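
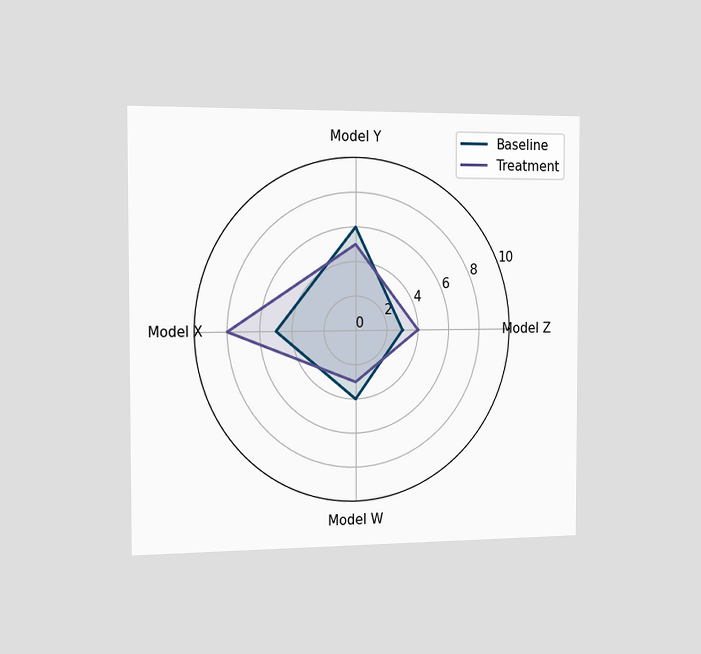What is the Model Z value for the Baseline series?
The chart is viewed slightly from the left. On the Model Z axis, Baseline reaches 3.

3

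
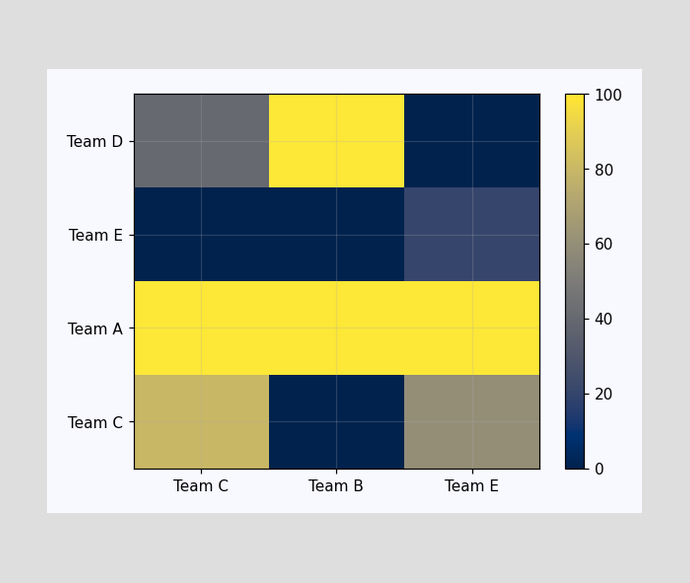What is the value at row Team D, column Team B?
Matching cell (Team D, Team B) against the colorbar gives 100.

100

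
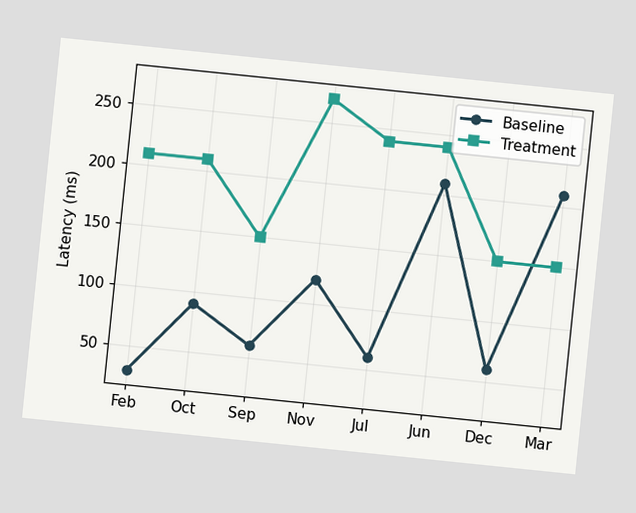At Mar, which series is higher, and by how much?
Baseline, by 60ms

The chart is tilted about 6° clockwise. At Mar, Baseline sits above the other line by 60ms.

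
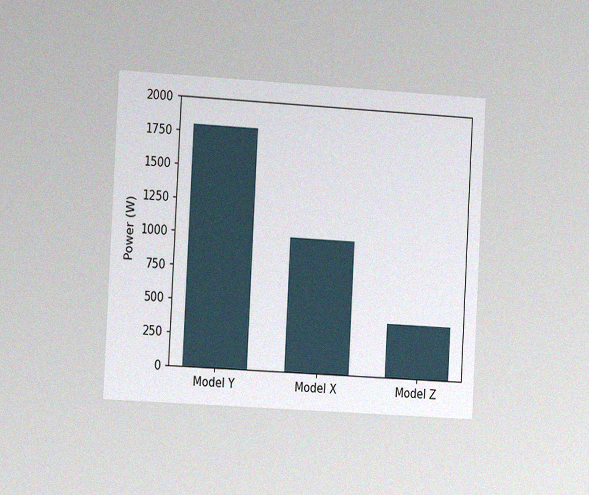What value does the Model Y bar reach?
1800W

The chart is tilted about 3° clockwise and viewed slightly from the left, with some photo noise. Reading along the chart's y-axis, the Model Y bar reaches 1800W.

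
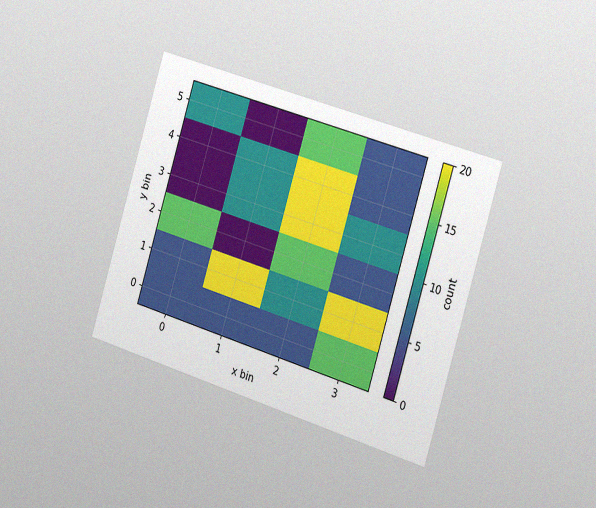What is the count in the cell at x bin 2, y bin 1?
10

The chart is tilted about 17° clockwise and viewed slightly from the right, with some photo noise. Matching the cell (2, 1) against the colorbar gives 10.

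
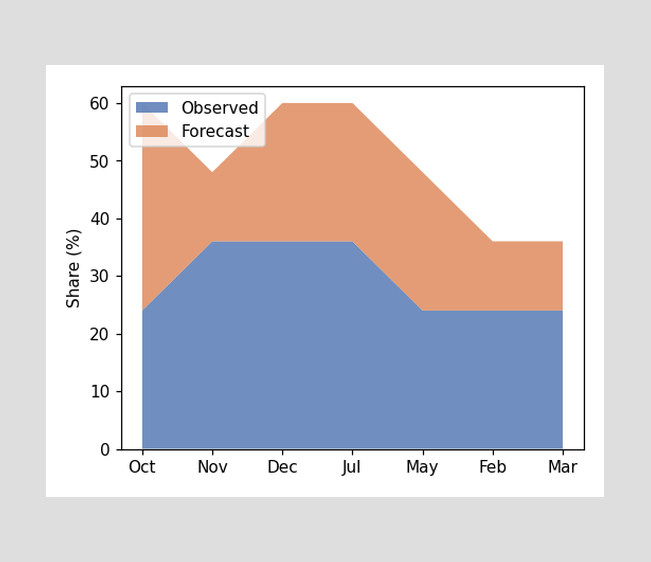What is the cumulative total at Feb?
The stacked total at Feb reaches 36%.

36%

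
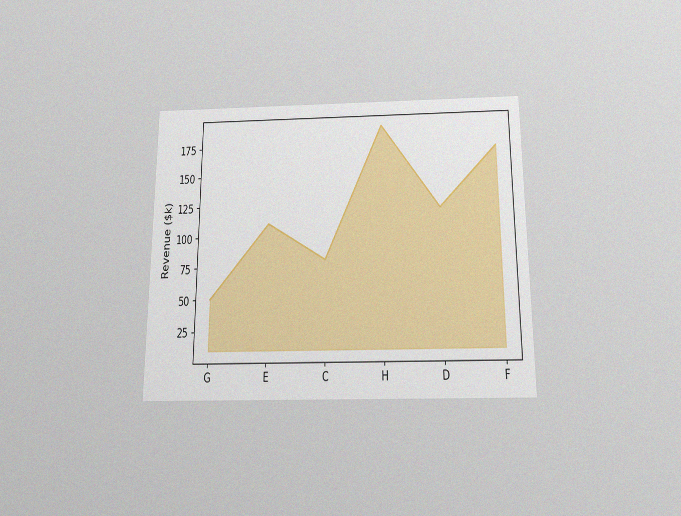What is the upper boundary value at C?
The chart is viewed slightly from below, with some photo noise. At C the upper boundary is at $80k.

$80k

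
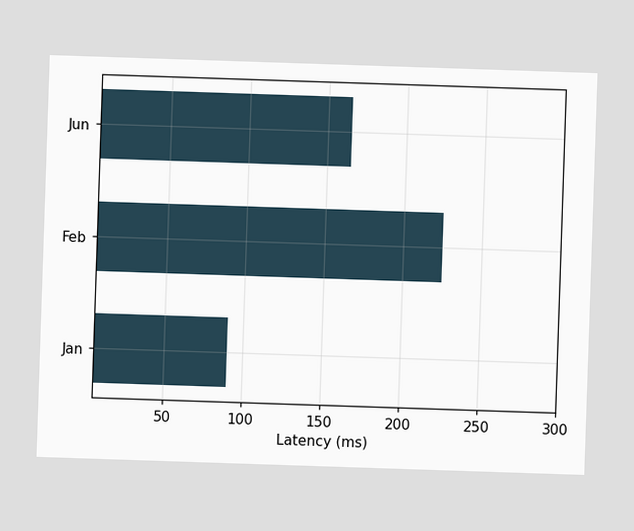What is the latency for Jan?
Reading along the chart's x-axis, the Jan bar reaches 90ms.

90ms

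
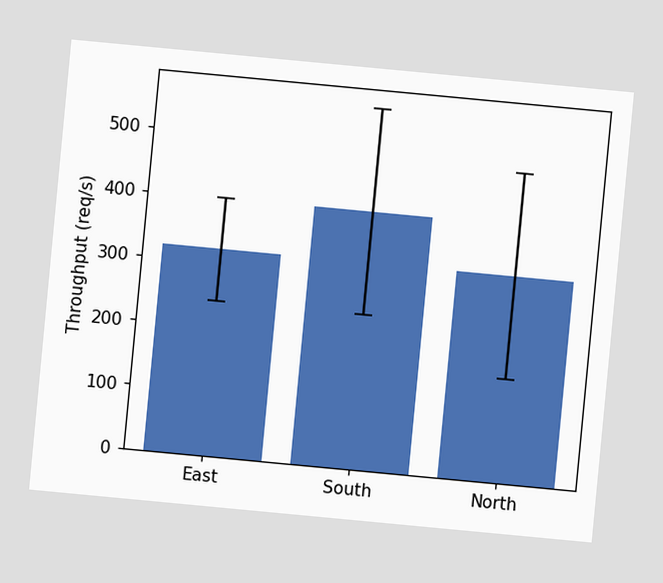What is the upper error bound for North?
480req/s

The chart is tilted about 5° clockwise. The North bar's upper whisker reaches 480req/s.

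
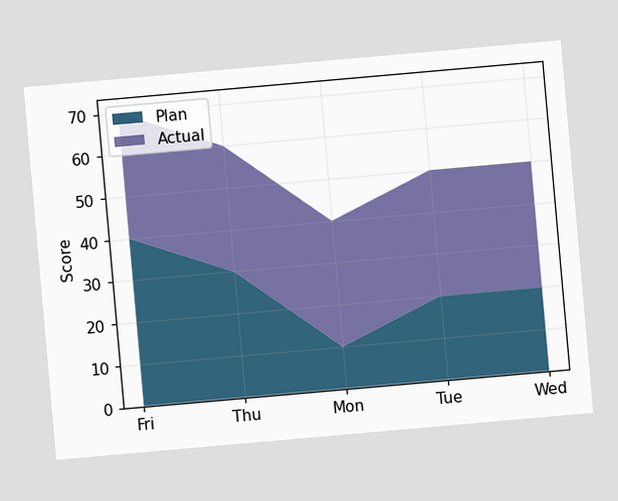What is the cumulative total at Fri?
The chart is tilted about 5° counter-clockwise. The stacked total at Fri reaches 70.

70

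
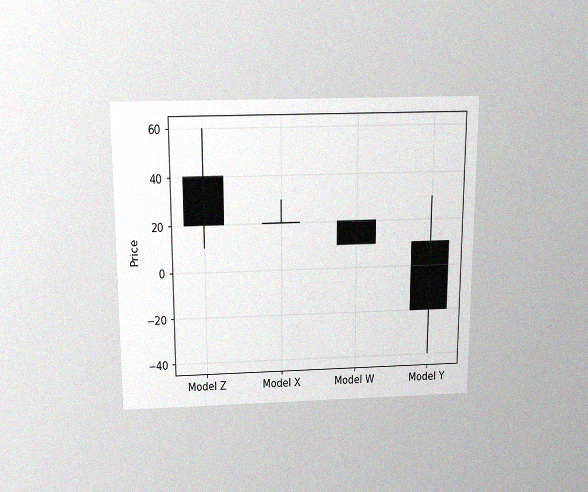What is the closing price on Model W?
The chart is viewed slightly from above, with some photo noise. The Model W candle closes at 10.

10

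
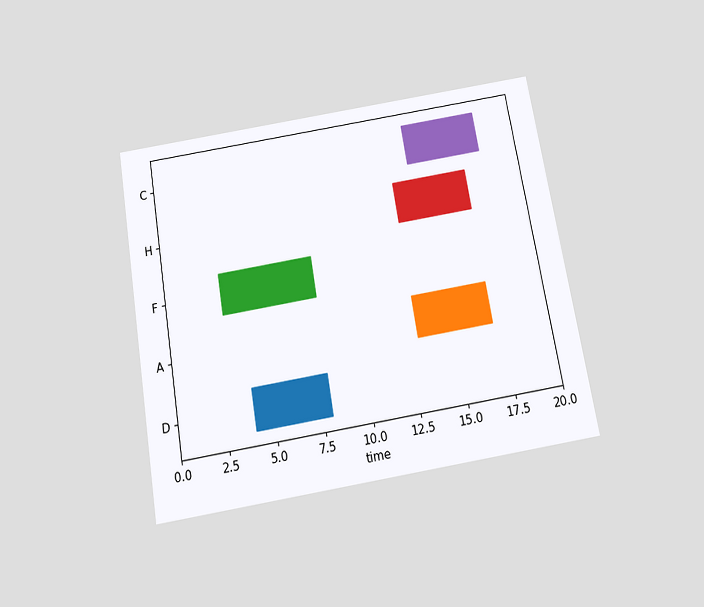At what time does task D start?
The chart is tilted about 10° counter-clockwise and viewed slightly from below. The D bar begins at t=4.

4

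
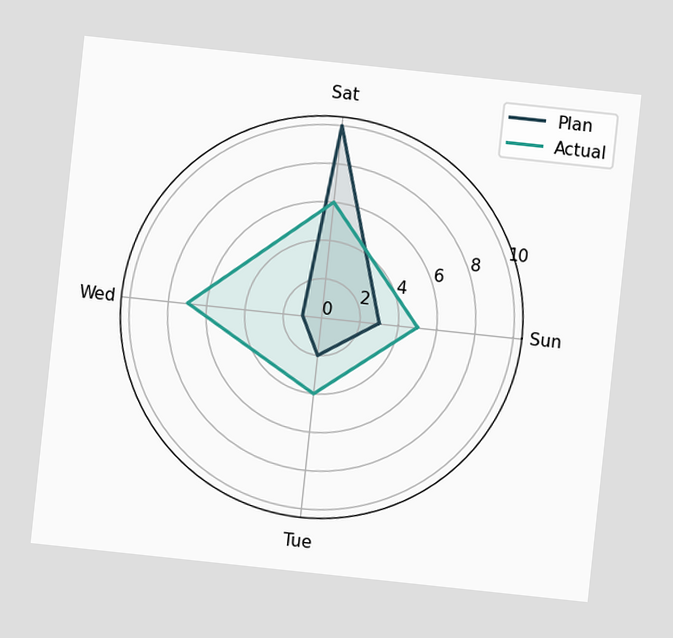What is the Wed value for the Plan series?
1

The chart is tilted about 6° clockwise. On the Wed axis, Plan reaches 1.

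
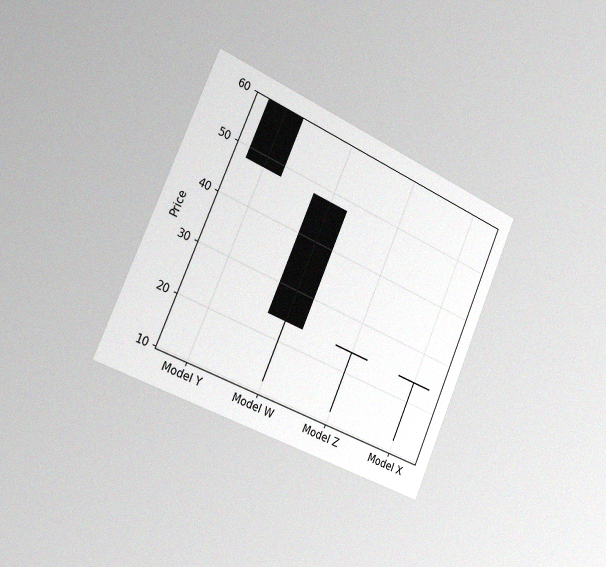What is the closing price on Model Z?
24

The chart is tilted about 24° clockwise and viewed slightly from the left, with some photo noise. The Model Z candle closes at 24.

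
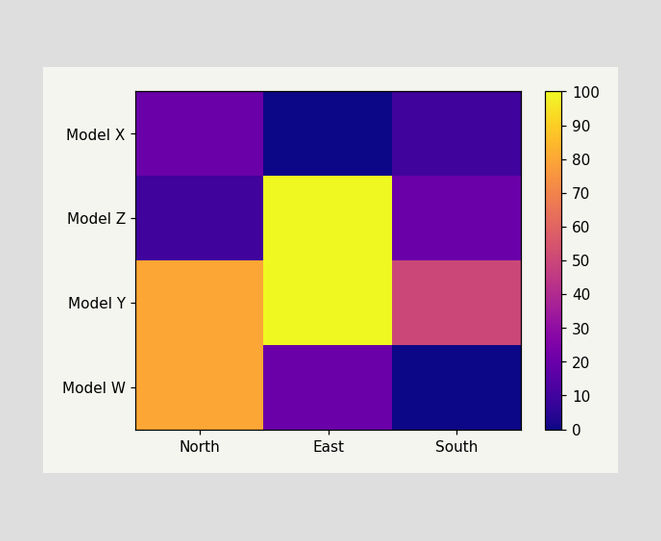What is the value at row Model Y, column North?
Matching cell (Model Y, North) against the colorbar gives 80.

80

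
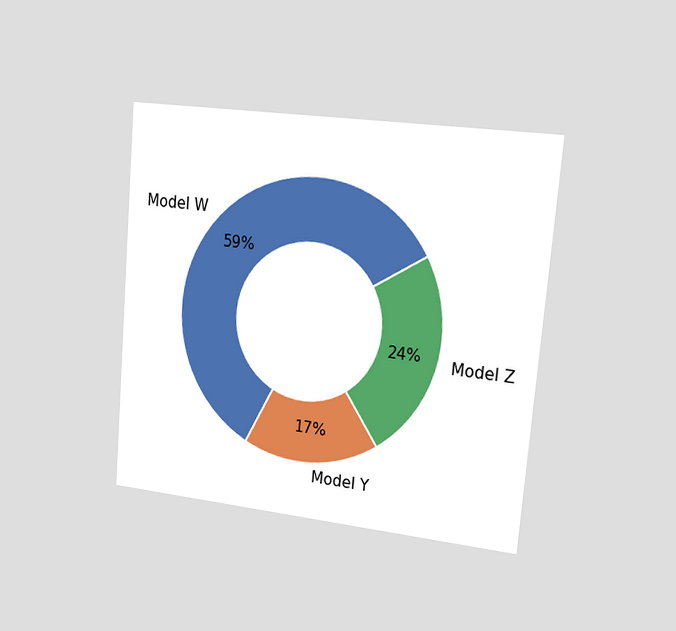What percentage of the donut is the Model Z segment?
The chart is tilted about 5° clockwise and viewed slightly from the right. The Model Z segment takes up 24% of the ring.

24%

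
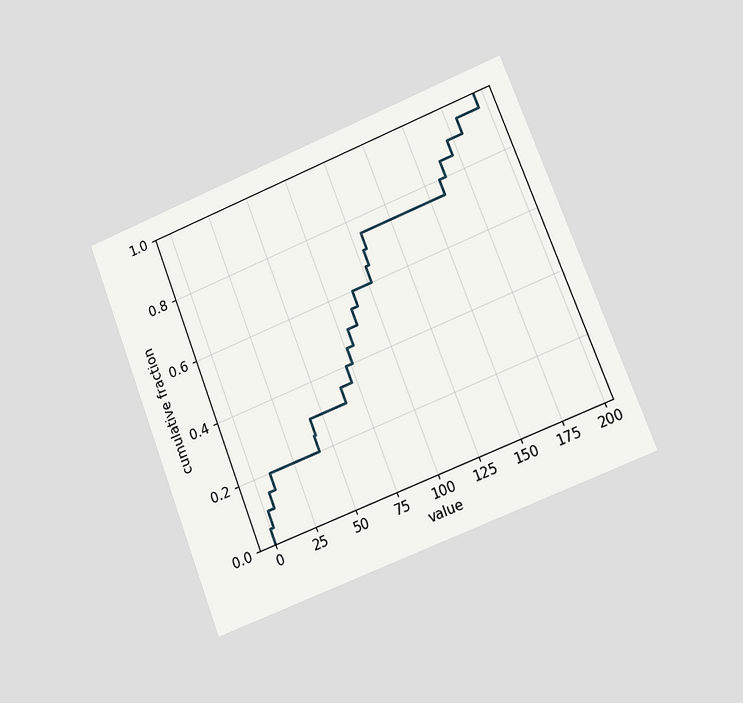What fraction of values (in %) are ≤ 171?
The chart is tilted about 21° counter-clockwise and viewed slightly from the right. At x=171 the ECDF step is at 90%.

90%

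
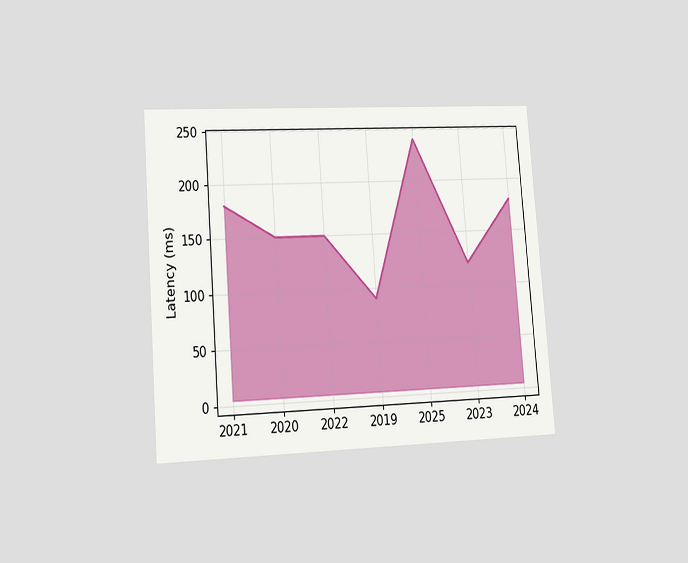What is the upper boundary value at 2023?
120ms

The chart is tilted about 4° counter-clockwise and viewed slightly from the left. At 2023 the upper boundary is at 120ms.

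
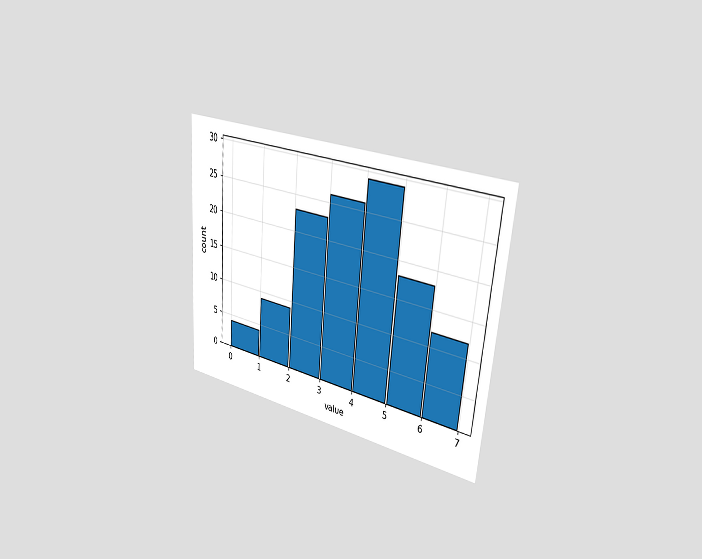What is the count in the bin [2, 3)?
23

The chart is tilted about 5° clockwise and viewed slightly from the right. The [2, 3) bin has height 23.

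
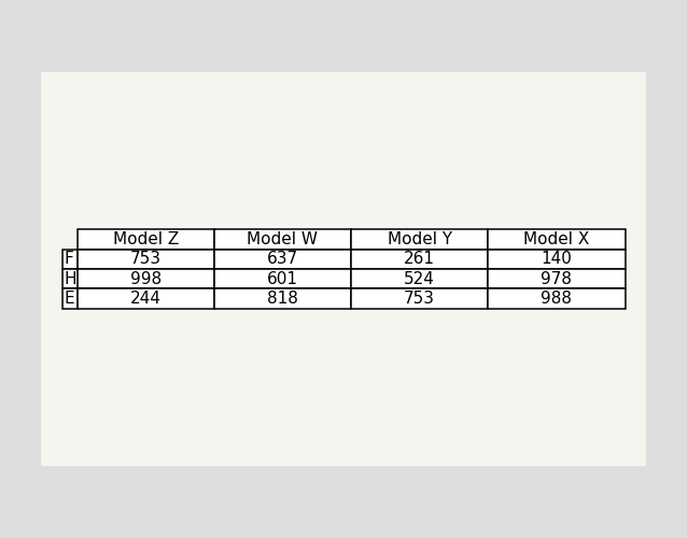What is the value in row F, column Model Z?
The (F, Model Z) cell reads 753.

753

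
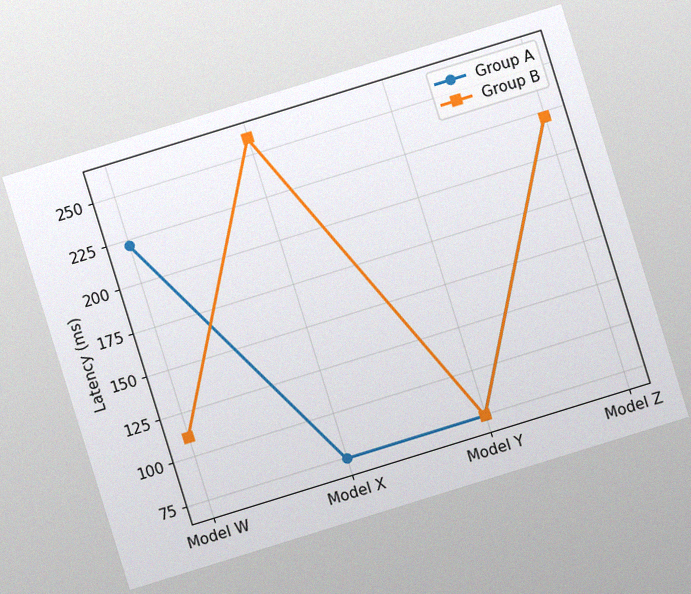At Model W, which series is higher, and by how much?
The chart is tilted about 17° counter-clockwise, with some photo noise. At Model W, Group A sits above the other line by 111ms.

Group A, by 111ms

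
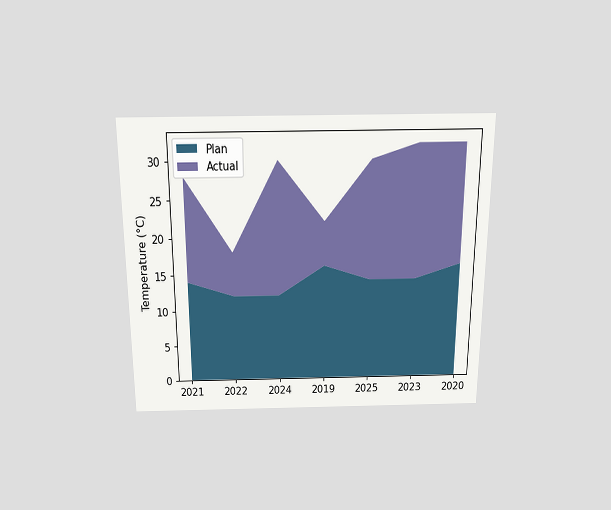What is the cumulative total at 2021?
28°C

The chart is viewed slightly from above. The stacked total at 2021 reaches 28°C.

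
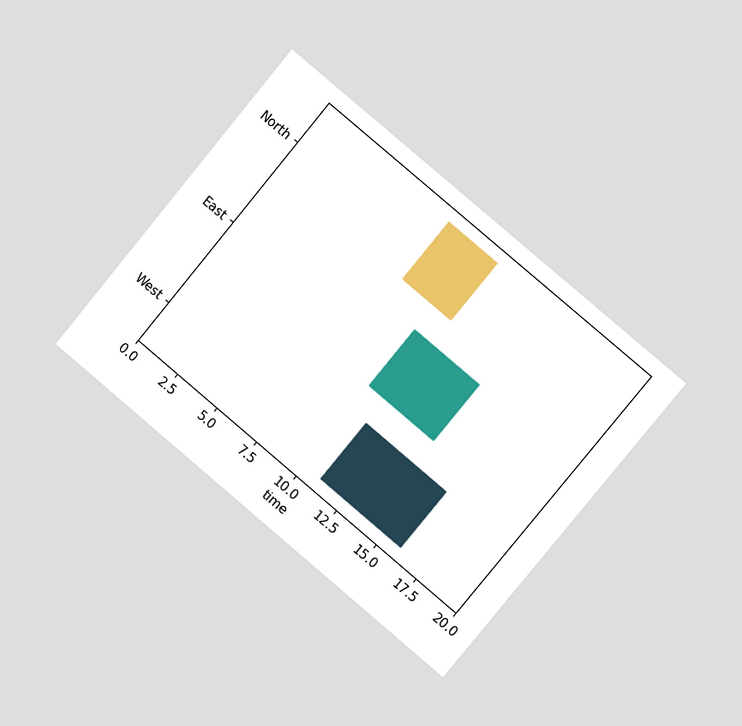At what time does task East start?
10

The chart is tilted about 40° clockwise and viewed slightly from the right. The East bar begins at t=10.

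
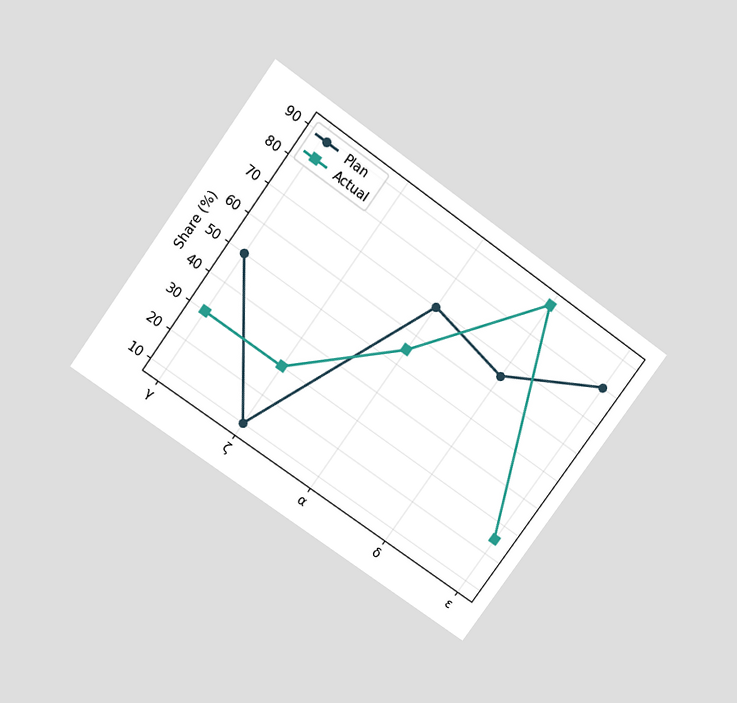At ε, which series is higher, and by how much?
The chart is tilted about 36° clockwise and viewed slightly from above. At ε, Plan sits above the other line by 55%.

Plan, by 55%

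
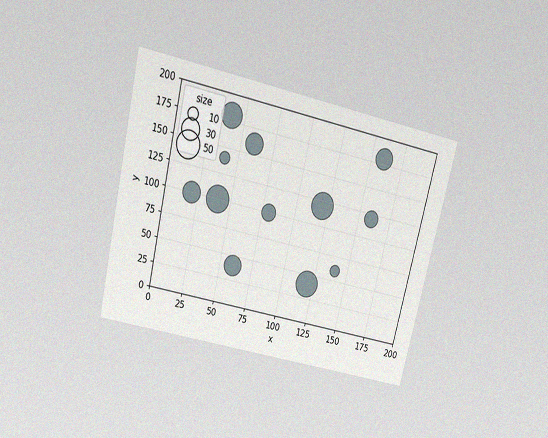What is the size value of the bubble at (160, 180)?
The chart is tilted about 13° clockwise and viewed slightly from above, with some photo noise. Matching the bubble at (160, 180) against the size legend gives 30.

30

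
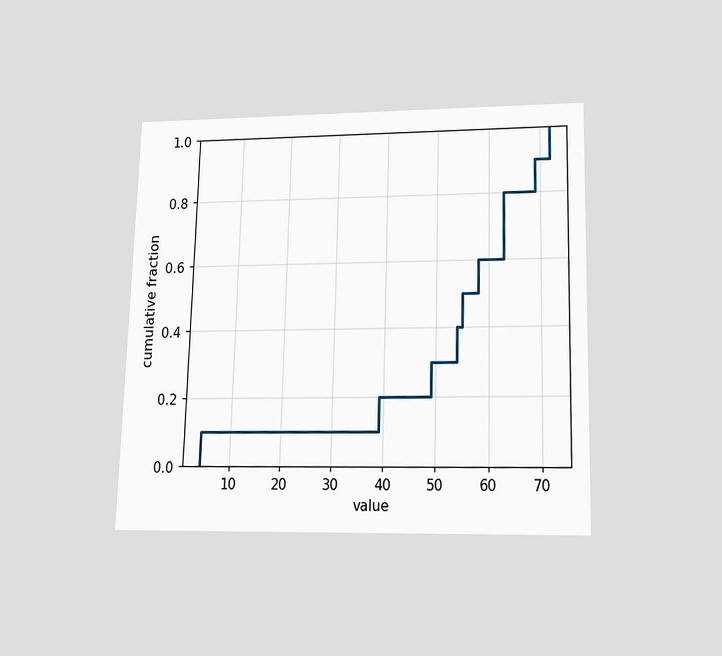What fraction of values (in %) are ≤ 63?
80%

The chart is viewed slightly from below. At x=63 the ECDF step is at 80%.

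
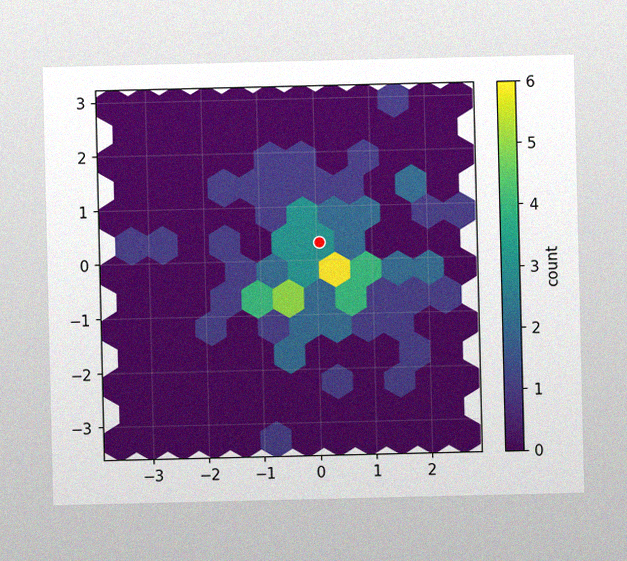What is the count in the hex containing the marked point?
The image has some photo noise and uneven lighting. The marked hex reads 3 on the colorbar.

3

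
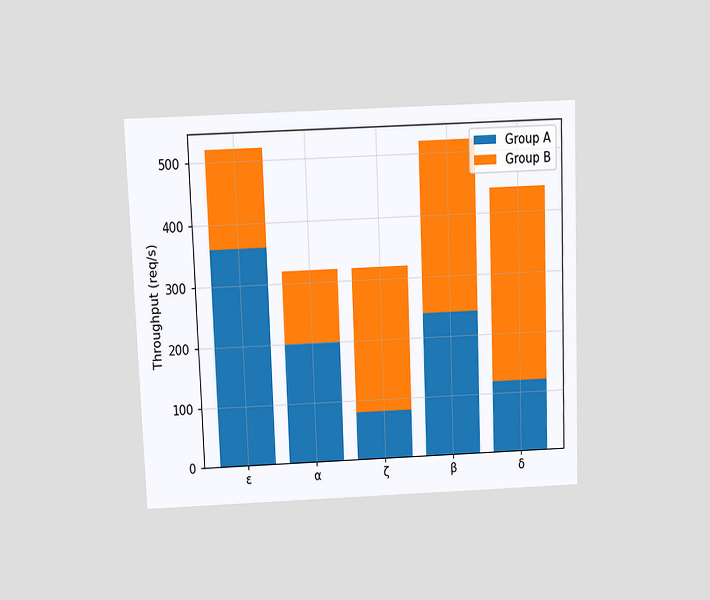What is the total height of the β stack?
520req/s

The chart is tilted about 2° counter-clockwise and viewed slightly from above. The β stack's top reaches 520req/s on the y-axis.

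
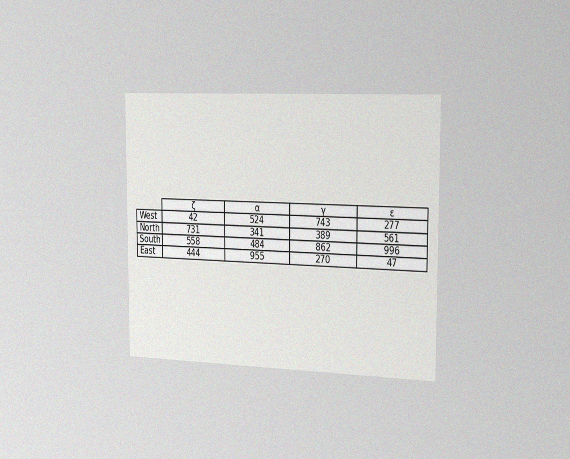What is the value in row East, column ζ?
The chart is viewed slightly from the right, with some photo noise. The (East, ζ) cell reads 444.

444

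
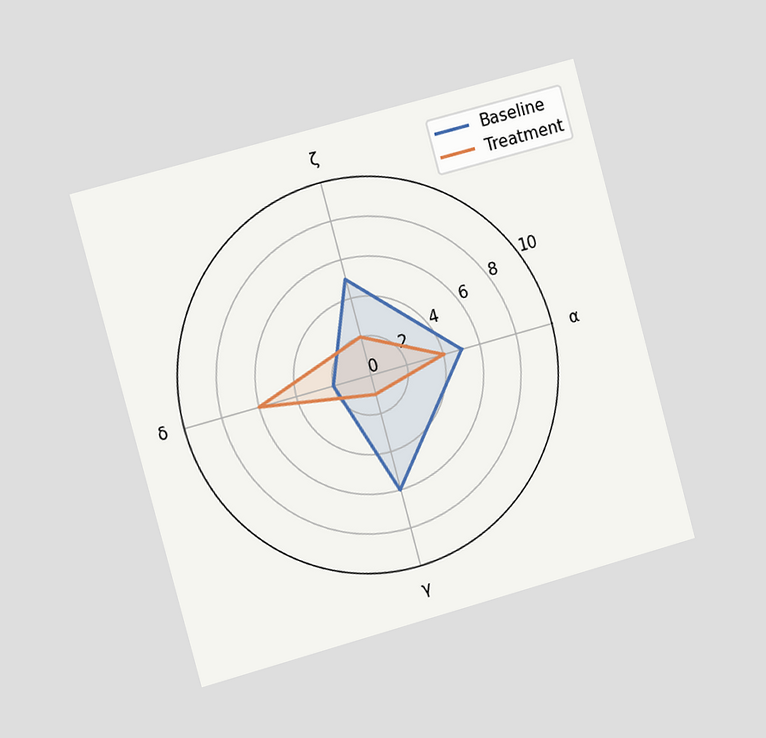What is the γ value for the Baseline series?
6

The chart is tilted about 15° counter-clockwise and viewed slightly from the left. On the γ axis, Baseline reaches 6.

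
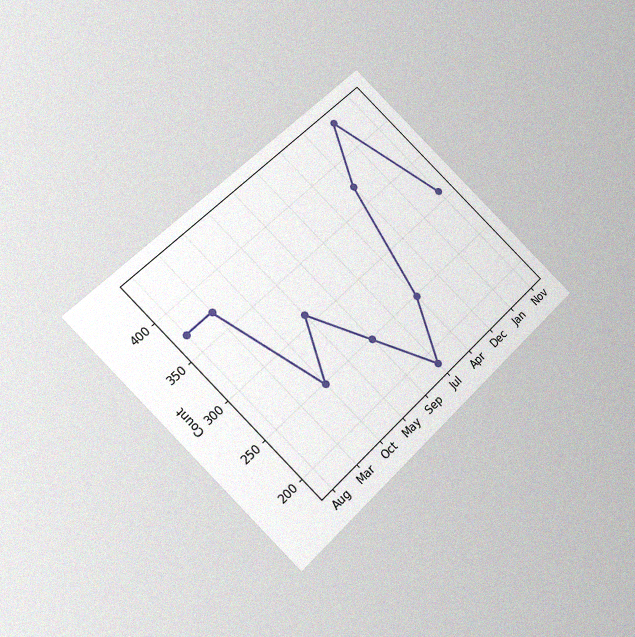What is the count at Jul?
The chart is tilted about 45° counter-clockwise and viewed at a slight angle, with some photo noise. At Jul, the line is at 186.

186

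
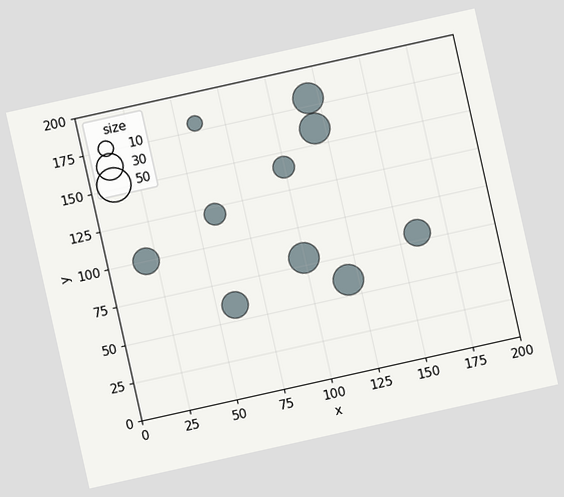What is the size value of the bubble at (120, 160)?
The chart is tilted about 13° counter-clockwise. Matching the bubble at (120, 160) against the size legend gives 40.

40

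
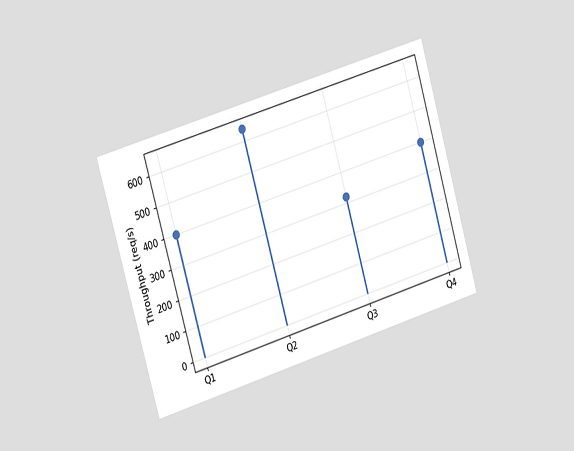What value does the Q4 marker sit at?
The chart is tilted about 16° counter-clockwise and viewed slightly from the left. The Q4 marker sits at 400req/s.

400req/s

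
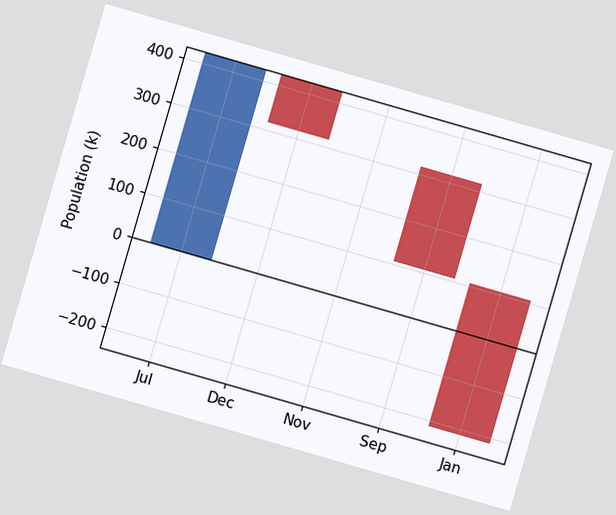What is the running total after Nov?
318k

The chart is tilted about 16° clockwise. After Nov the running total reaches 318k.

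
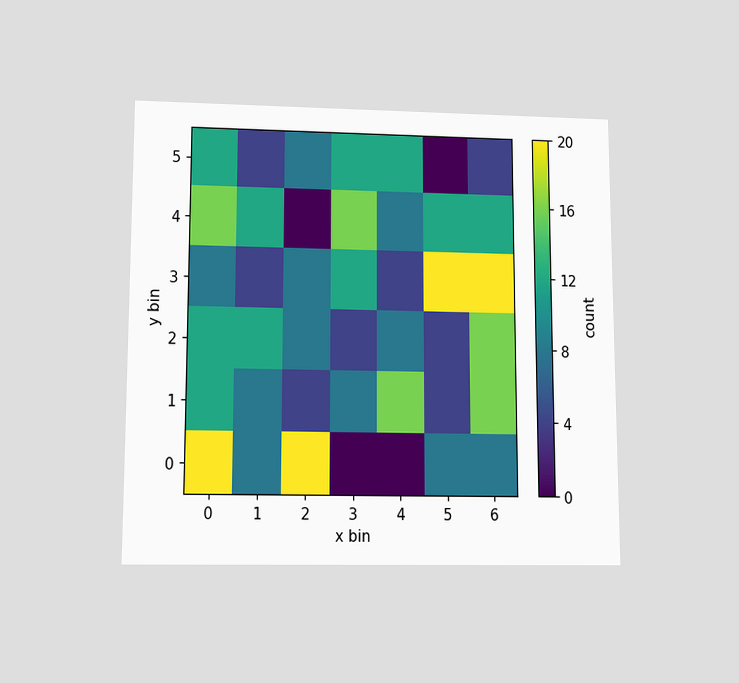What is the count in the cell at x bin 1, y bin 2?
12

The chart is viewed slightly from below. Matching the cell (1, 2) against the colorbar gives 12.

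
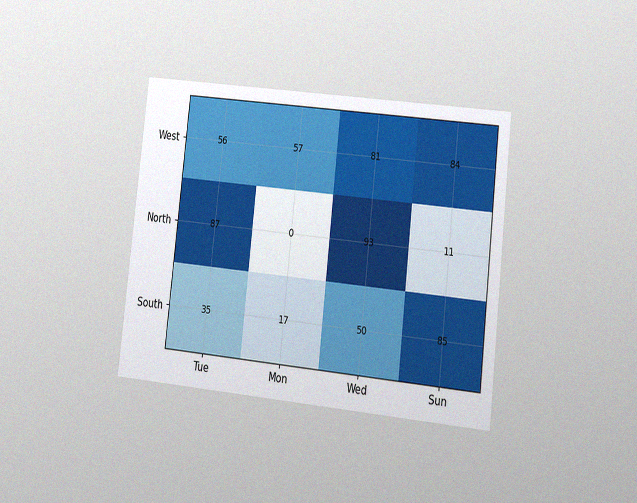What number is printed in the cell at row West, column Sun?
84

The chart is tilted about 6° clockwise and viewed at a slight angle, with some photo noise. The (West, Sun) cell reads 84.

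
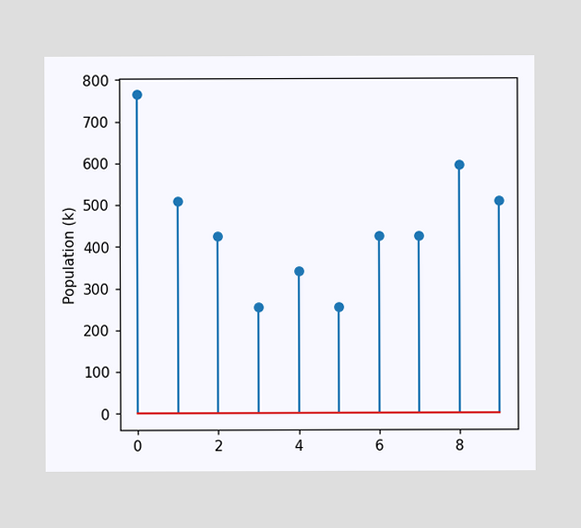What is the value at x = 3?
The stem at x=3 reaches 255k.

255k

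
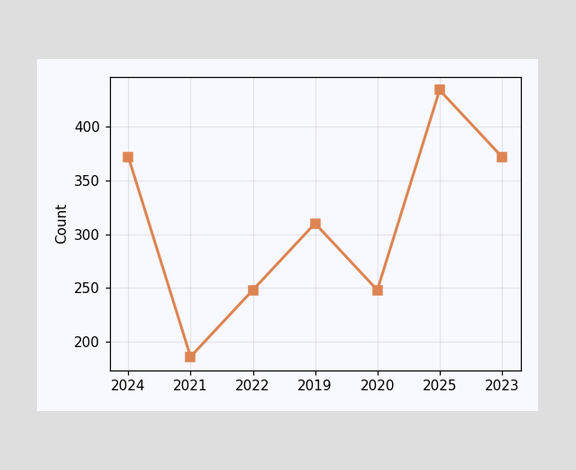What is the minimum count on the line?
186

The lowest point is at 2021, and reading across to the y-axis gives 186.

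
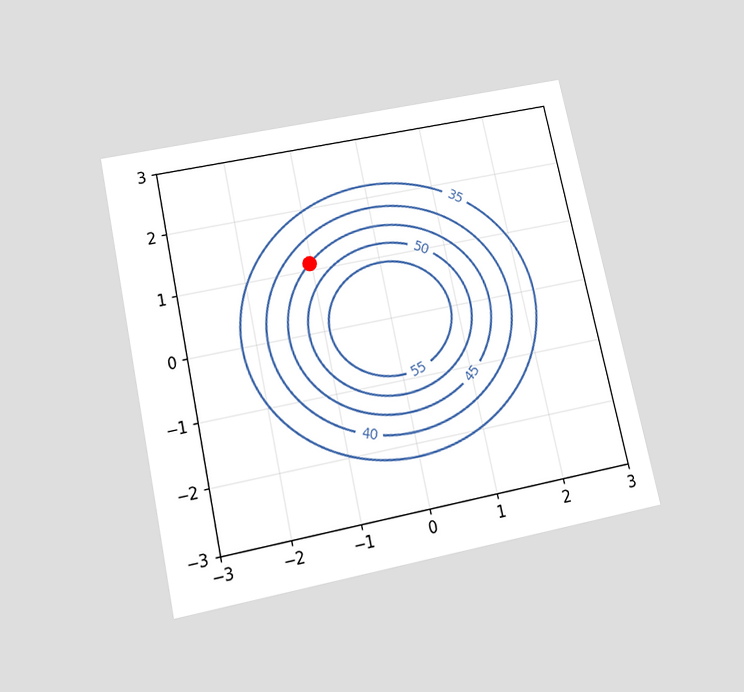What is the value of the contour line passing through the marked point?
45

The chart is tilted about 12° counter-clockwise and viewed slightly from below. The marked point sits on the contour labelled 45.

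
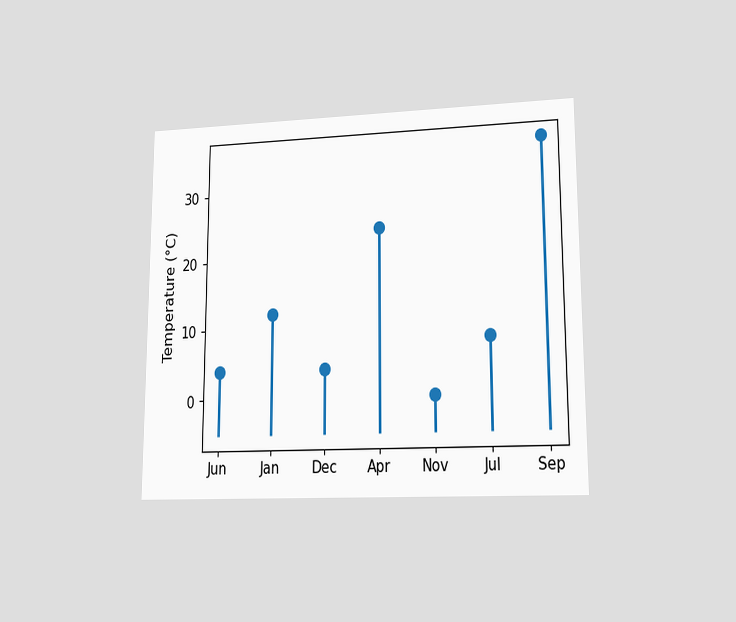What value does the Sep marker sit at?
The chart is viewed at a slight angle. The Sep marker sits at 36°C.

36°C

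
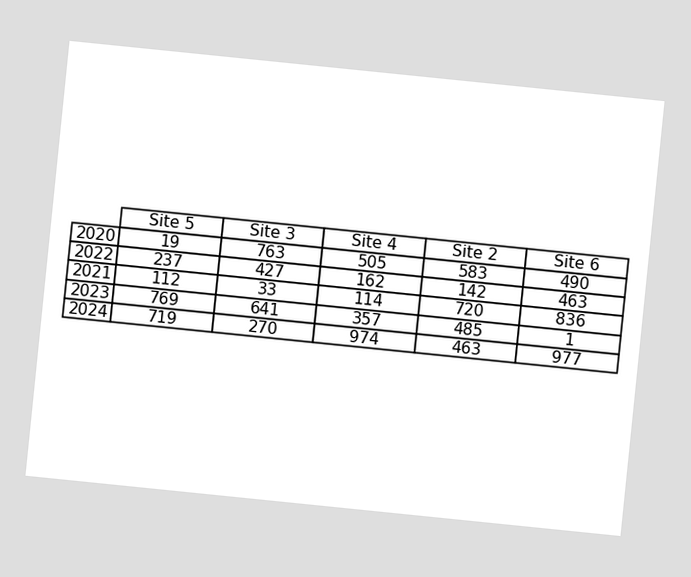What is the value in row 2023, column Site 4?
357

The chart is tilted about 6° clockwise. The (2023, Site 4) cell reads 357.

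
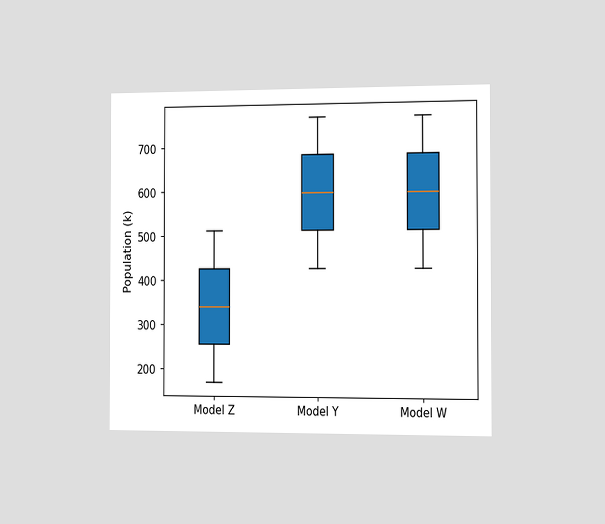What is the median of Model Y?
595k

The chart is viewed slightly from the right. The median line in the Model Y box sits at 595k.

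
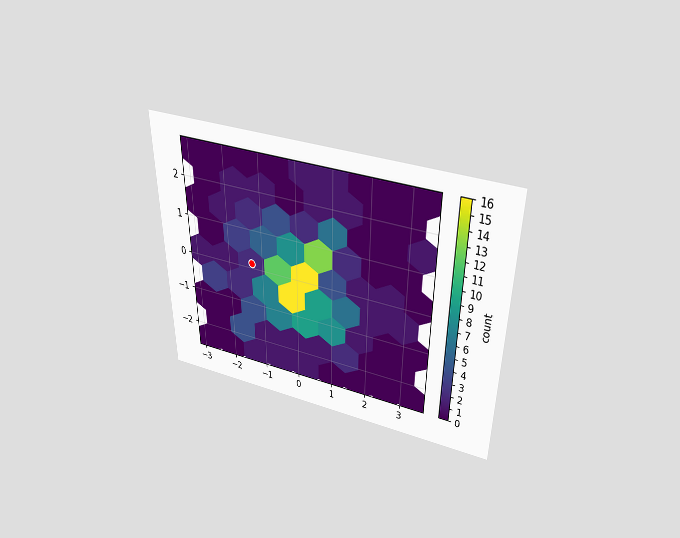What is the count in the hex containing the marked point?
The chart is viewed slightly from above. The marked hex reads 2 on the colorbar.

2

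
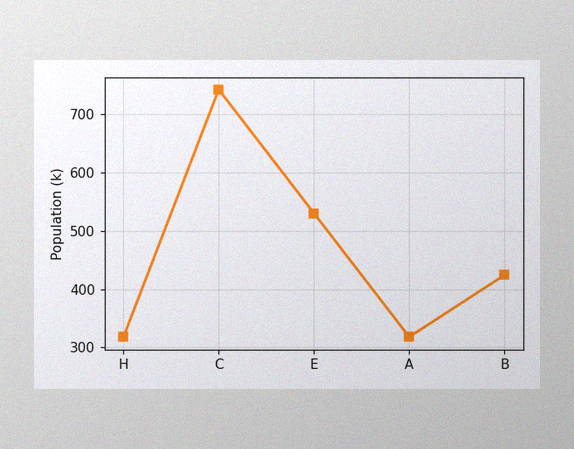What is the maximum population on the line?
742k

The image has some photo noise and uneven lighting. The highest point is at C, and reading across to the y-axis gives 742k.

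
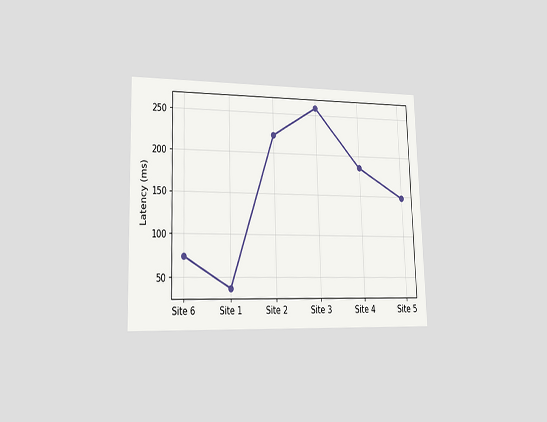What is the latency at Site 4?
185ms

The chart is viewed slightly from the left. At Site 4, the line is at 185ms.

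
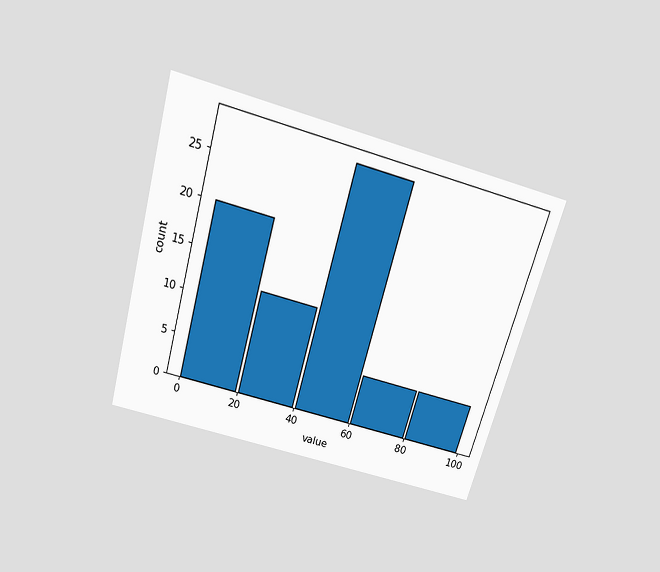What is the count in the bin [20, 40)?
12

The chart is tilted about 16° clockwise and viewed slightly from above. The [20, 40) bin has height 12.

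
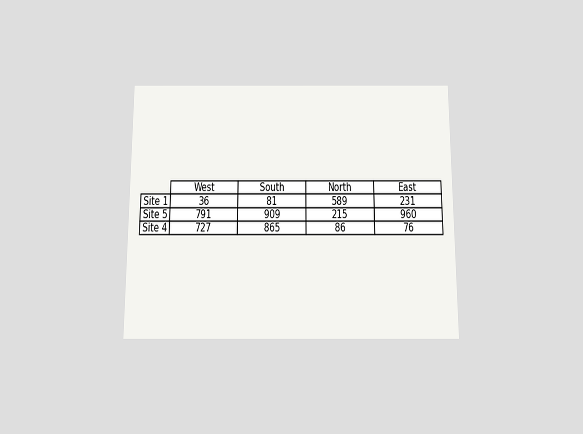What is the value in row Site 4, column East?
The chart is viewed slightly from below. The (Site 4, East) cell reads 76.

76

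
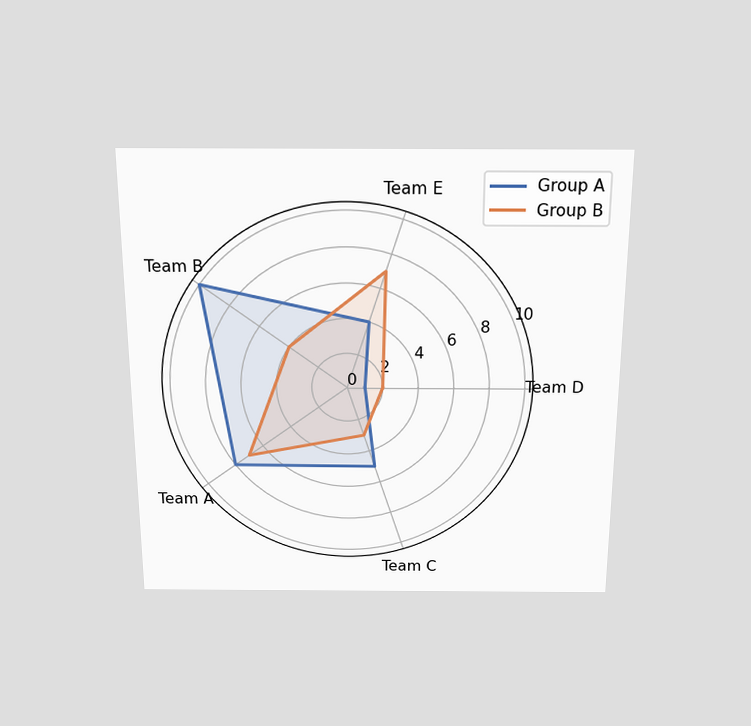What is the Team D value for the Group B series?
The chart is viewed slightly from above. On the Team D axis, Group B reaches 2.

2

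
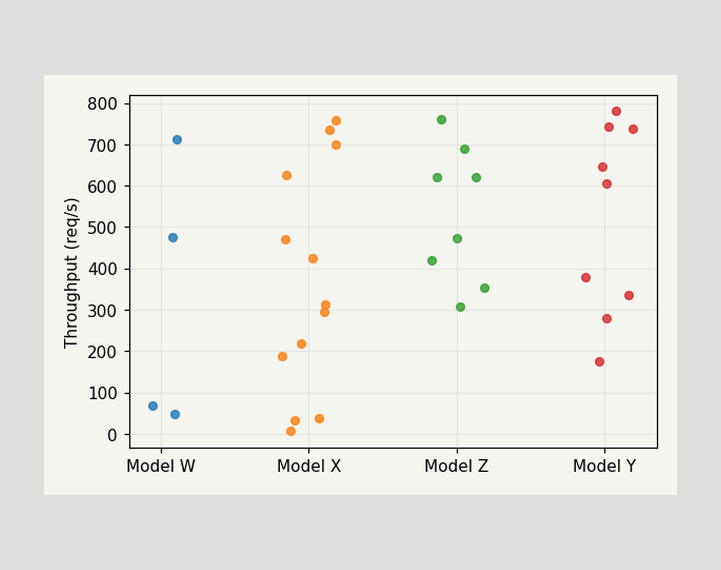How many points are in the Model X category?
Counting the markers in the Model X column gives 13.

13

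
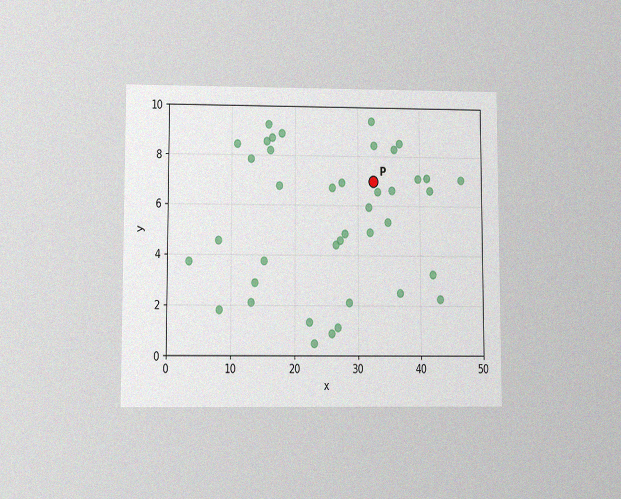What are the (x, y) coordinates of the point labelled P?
(32.5, 7)

The chart is viewed at a slight angle, with some photo noise. Following the gridlines from P to each axis, P sits at (32.5, 7).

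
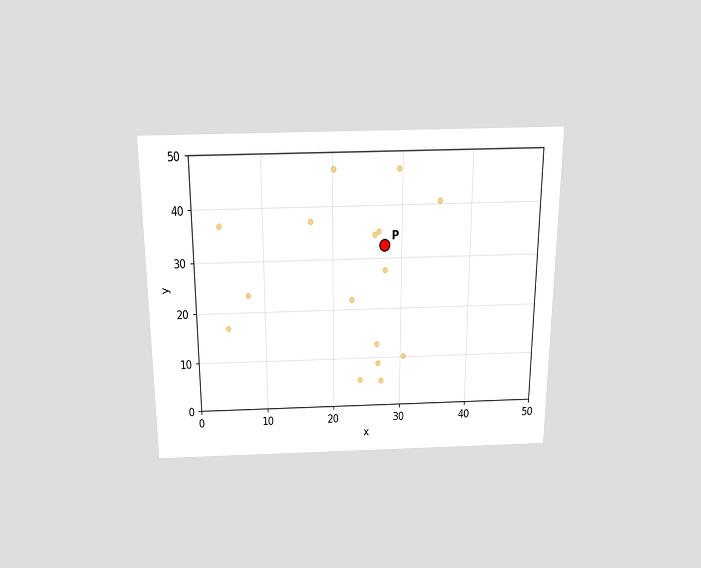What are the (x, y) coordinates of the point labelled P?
The chart is viewed slightly from above. Following the gridlines from P to each axis, P sits at (27.5, 32.5).

(27.5, 32.5)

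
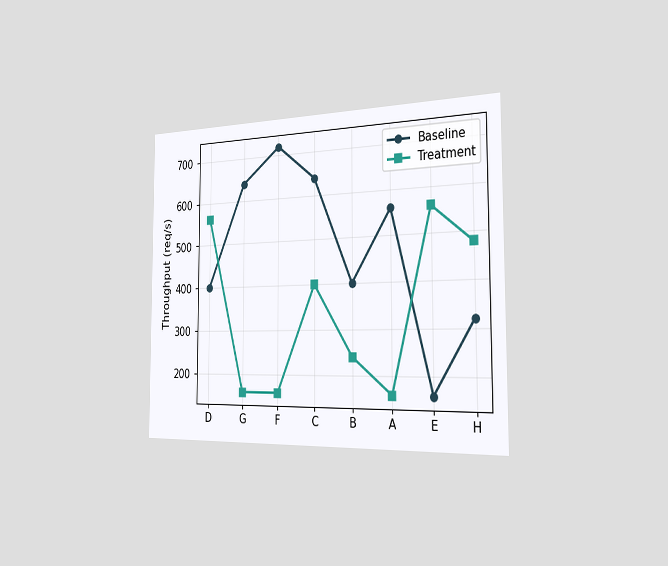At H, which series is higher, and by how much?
The chart is viewed slightly from the right. At H, Treatment sits above the other line by 160req/s.

Treatment, by 160req/s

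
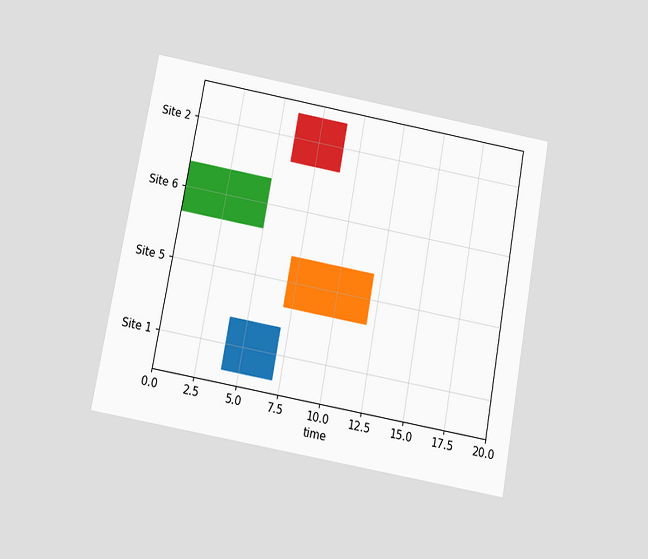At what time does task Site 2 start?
The chart is tilted about 10° clockwise and viewed slightly from below. The Site 2 bar begins at t=6.

6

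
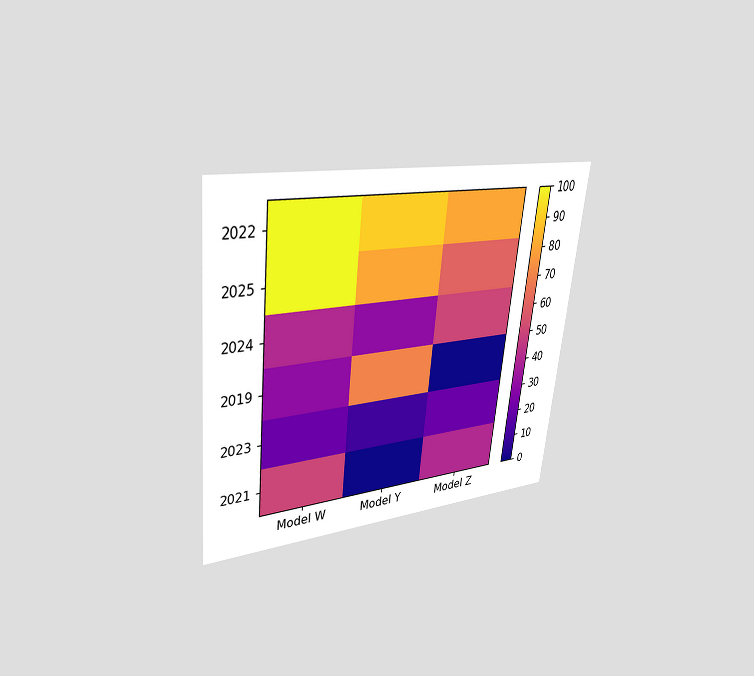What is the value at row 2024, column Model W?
The chart is tilted about 6° clockwise and viewed at a slight angle. Matching cell (2024, Model W) against the colorbar gives 40.

40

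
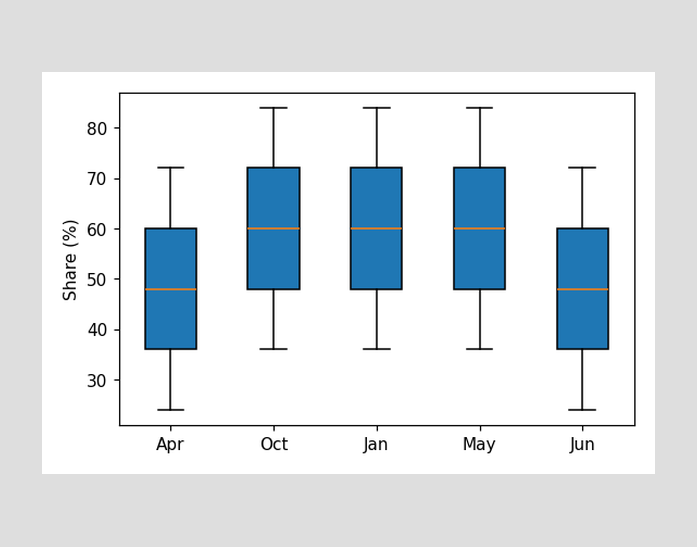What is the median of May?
60%

The median line in the May box sits at 60%.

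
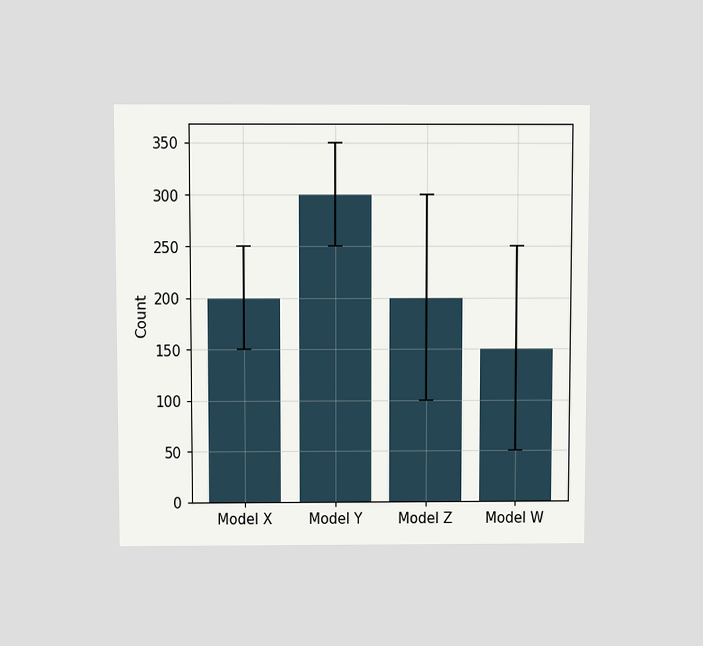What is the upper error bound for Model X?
250

The chart is viewed slightly from above. The Model X bar's upper whisker reaches 250.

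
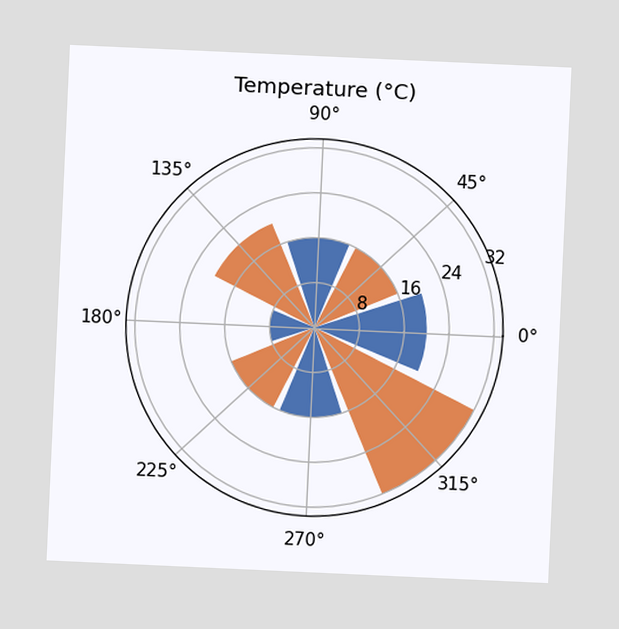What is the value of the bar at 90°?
The chart is tilted about 3° clockwise. The bar at 90° reaches 16°C on the radial axis.

16°C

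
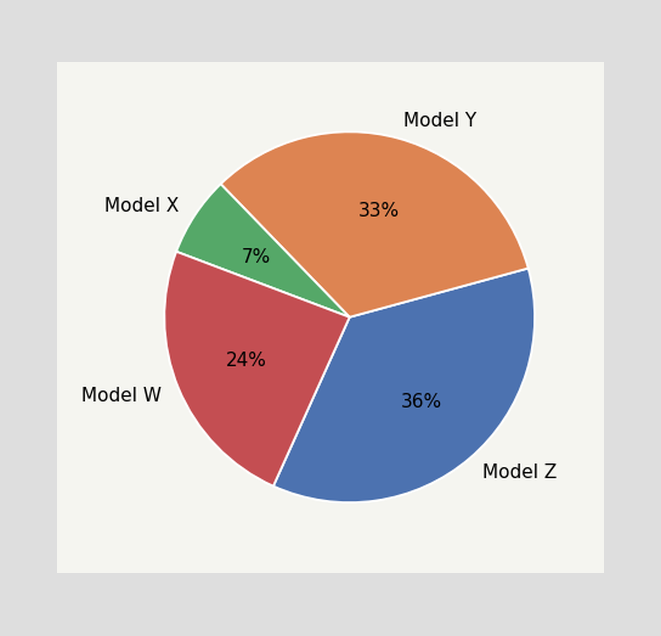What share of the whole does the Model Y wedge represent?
33%

The Model Y slice takes up 33% of the pie.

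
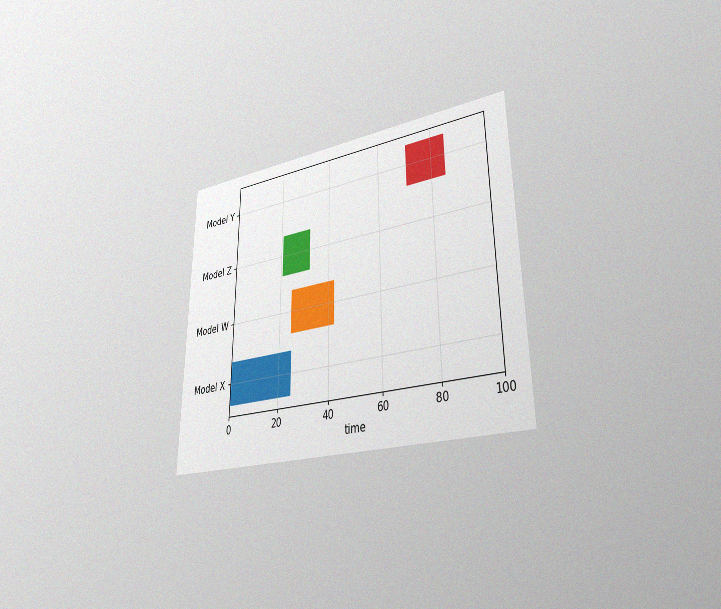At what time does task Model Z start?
The chart is viewed slightly from the right, with some photo noise. The Model Z bar begins at t=21.

21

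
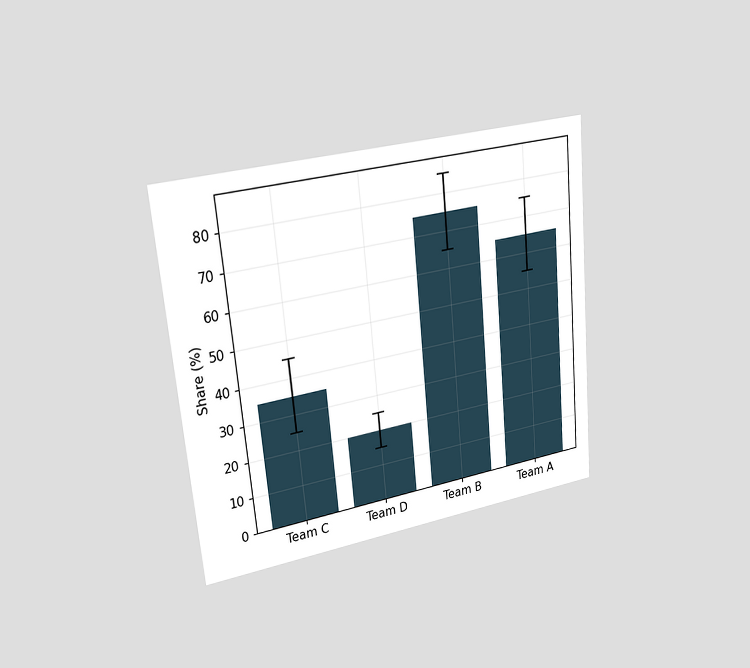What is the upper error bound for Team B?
85%

The chart is tilted about 5° counter-clockwise and viewed slightly from the left. The Team B bar's upper whisker reaches 85%.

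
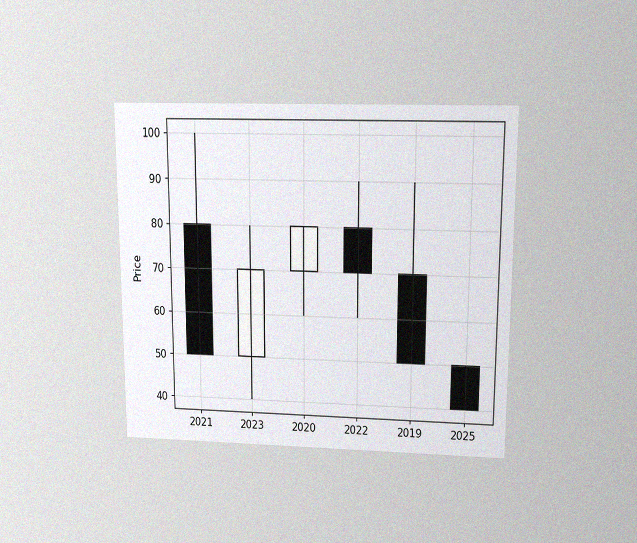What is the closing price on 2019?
The chart is viewed slightly from above, with some photo noise. The 2019 candle closes at 50.

50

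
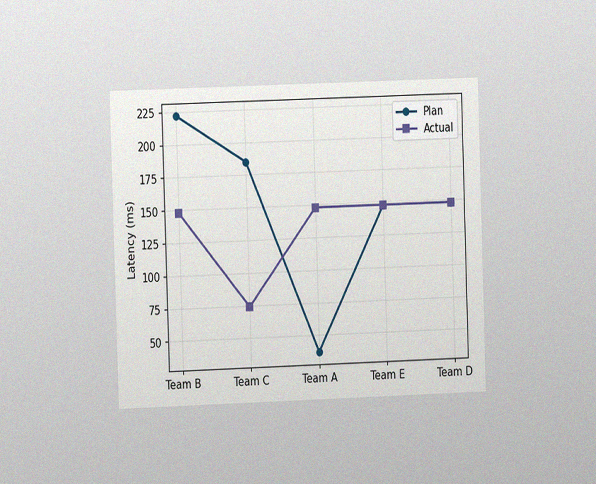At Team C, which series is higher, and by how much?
Plan, by 111ms

The chart is viewed at a slight angle, with some photo noise. At Team C, Plan sits above the other line by 111ms.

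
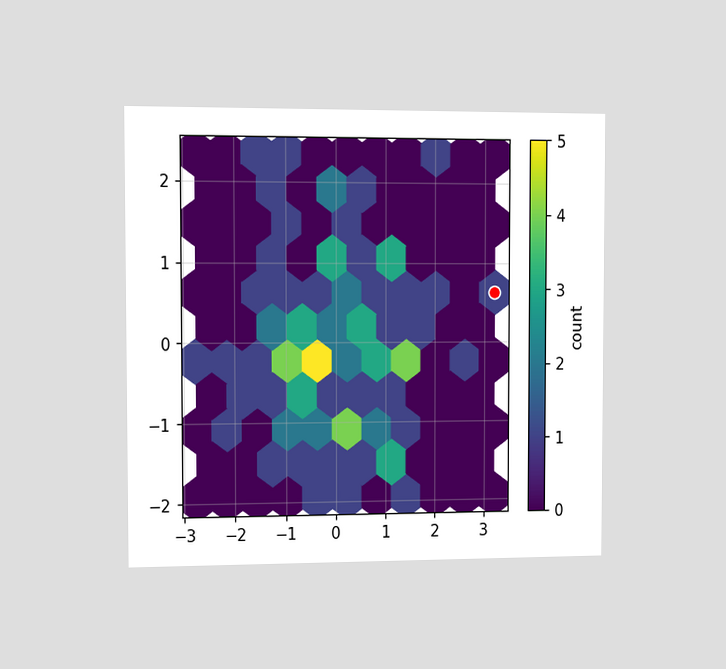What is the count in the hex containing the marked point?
1

The chart is viewed slightly from the left. The marked hex reads 1 on the colorbar.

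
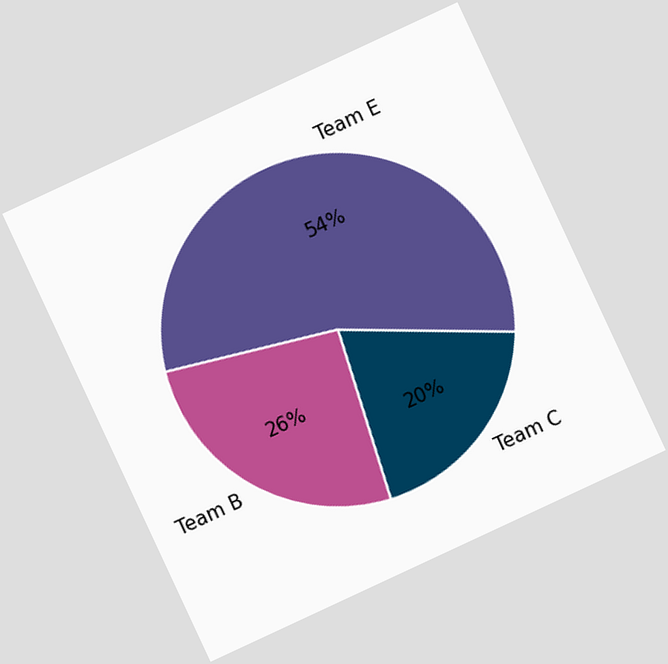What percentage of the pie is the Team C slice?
20%

The chart is tilted about 25° counter-clockwise. The Team C slice takes up 20% of the pie.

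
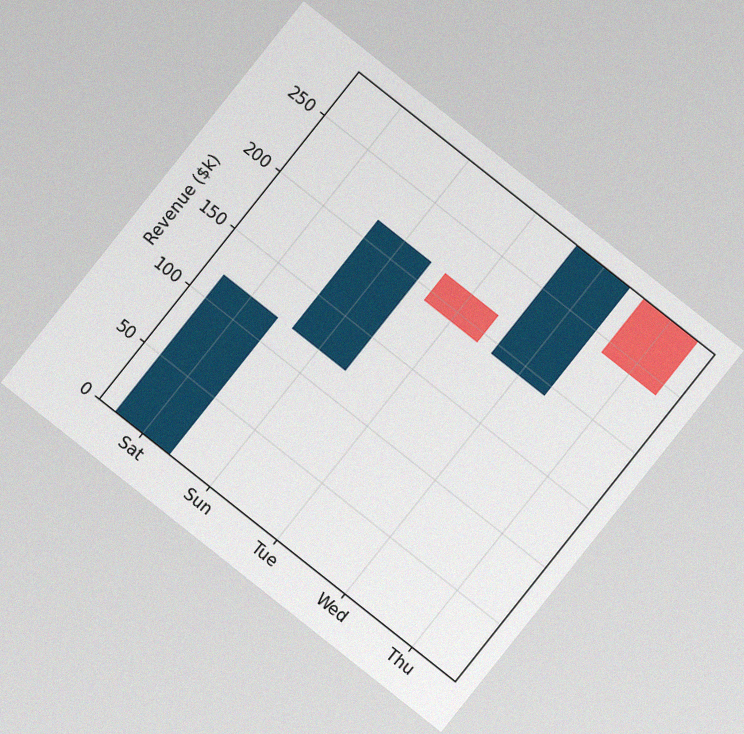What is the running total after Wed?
$288k

The chart is tilted about 38° clockwise, with some photo noise. After Wed the running total reaches $288k.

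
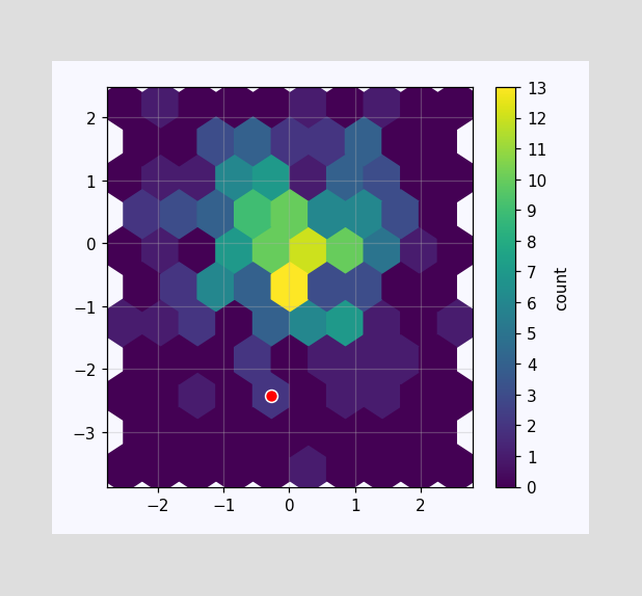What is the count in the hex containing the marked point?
2

The marked hex reads 2 on the colorbar.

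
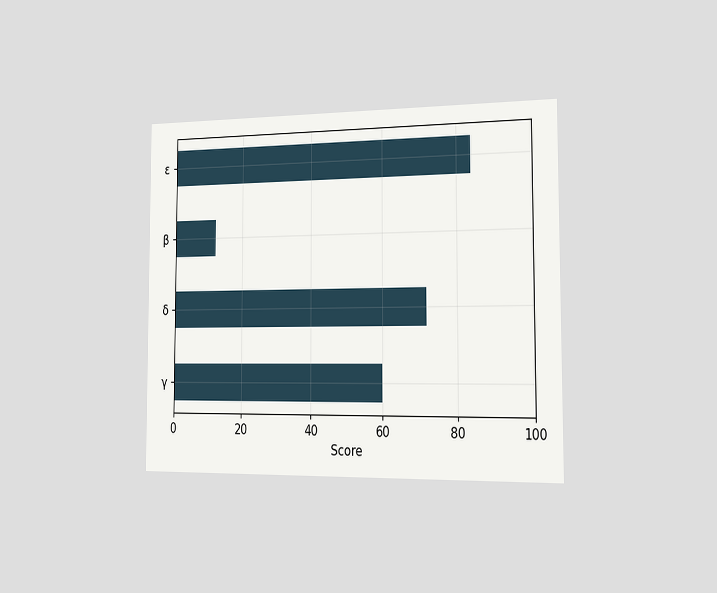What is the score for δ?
The chart is viewed slightly from the right. Reading along the chart's x-axis, the δ bar reaches 72.

72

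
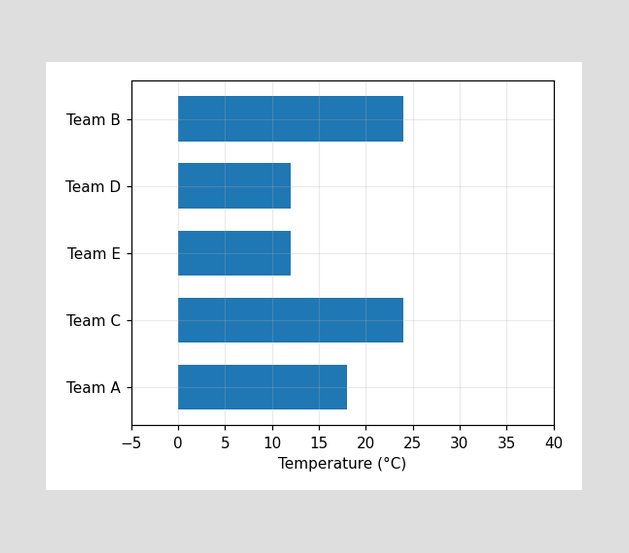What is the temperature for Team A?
18°C

Reading along the chart's x-axis, the Team A bar reaches 18°C.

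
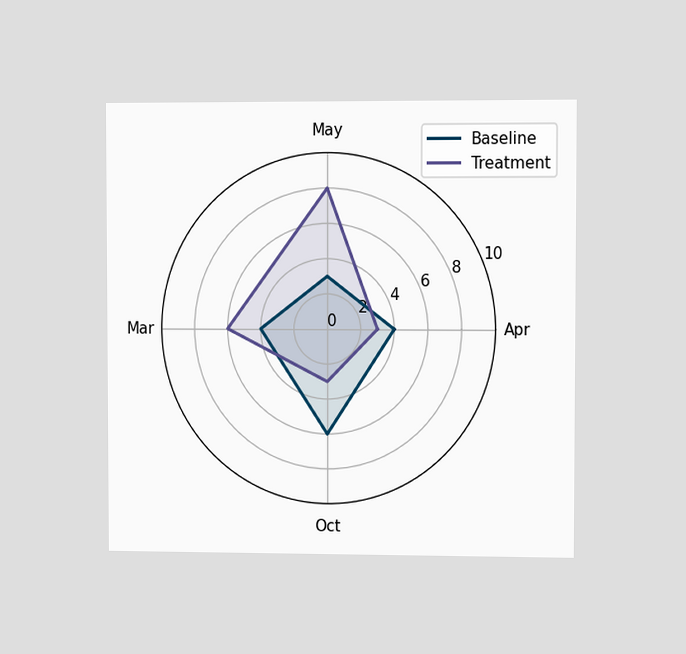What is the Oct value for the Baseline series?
6

The chart is viewed slightly from the right. On the Oct axis, Baseline reaches 6.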